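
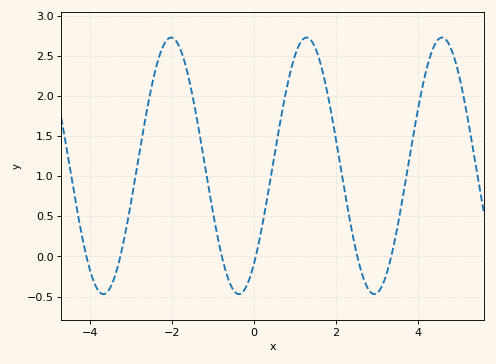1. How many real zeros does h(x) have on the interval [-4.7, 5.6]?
6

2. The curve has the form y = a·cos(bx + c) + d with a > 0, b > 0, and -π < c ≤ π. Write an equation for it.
y = 1.6cos(1.9x - 2.45) + 1.13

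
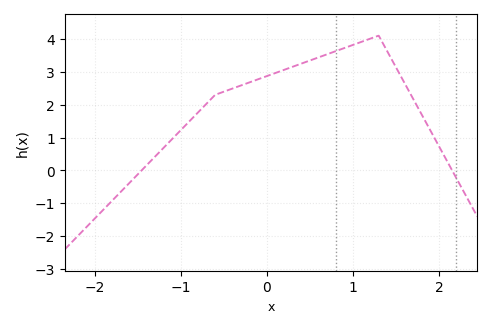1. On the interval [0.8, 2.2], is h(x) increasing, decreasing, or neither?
neither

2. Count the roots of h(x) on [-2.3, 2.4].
2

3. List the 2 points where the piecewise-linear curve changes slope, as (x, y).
(-0.6, 2.3); (1.3, 4.1)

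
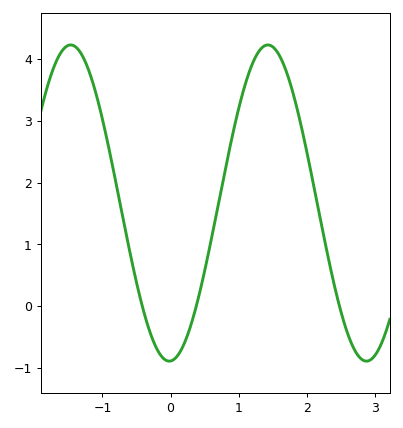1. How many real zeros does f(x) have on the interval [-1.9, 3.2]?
3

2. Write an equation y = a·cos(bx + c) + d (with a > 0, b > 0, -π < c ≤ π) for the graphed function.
y = 2.56cos(2.17x - 3.1) + 1.67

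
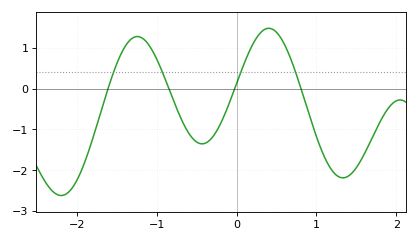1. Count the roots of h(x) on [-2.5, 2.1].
4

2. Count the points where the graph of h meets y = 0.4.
4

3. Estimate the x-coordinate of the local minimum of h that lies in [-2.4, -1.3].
-2.2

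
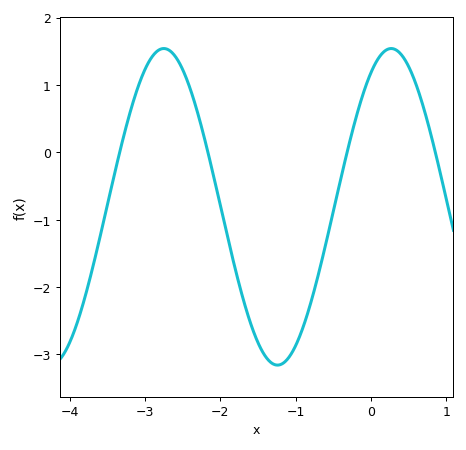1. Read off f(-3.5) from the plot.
-0.8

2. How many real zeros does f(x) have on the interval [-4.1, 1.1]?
4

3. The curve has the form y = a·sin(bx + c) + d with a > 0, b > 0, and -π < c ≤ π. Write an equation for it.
y = 2.35sin(2.1x + 1) - 0.81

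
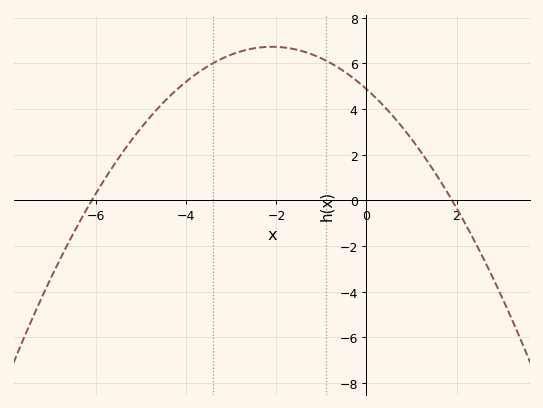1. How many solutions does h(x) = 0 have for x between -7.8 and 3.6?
2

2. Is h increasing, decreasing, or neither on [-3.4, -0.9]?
neither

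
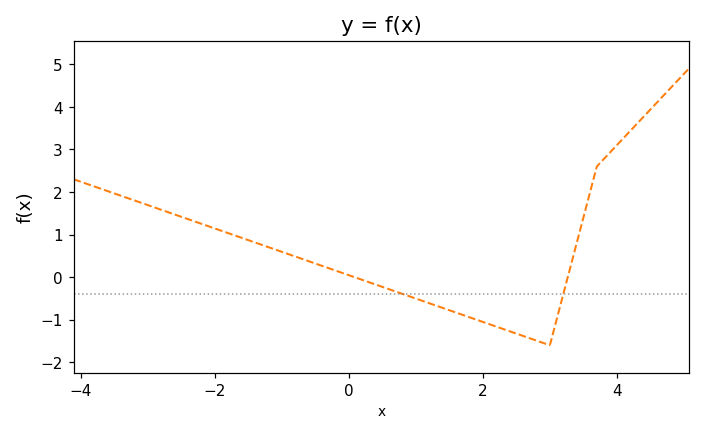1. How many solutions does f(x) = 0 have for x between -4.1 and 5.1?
2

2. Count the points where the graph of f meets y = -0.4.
2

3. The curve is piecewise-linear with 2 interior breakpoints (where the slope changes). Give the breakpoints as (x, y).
(3, -1.6); (3.7, 2.6)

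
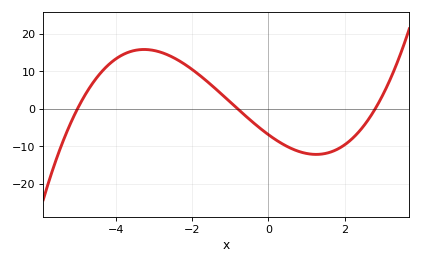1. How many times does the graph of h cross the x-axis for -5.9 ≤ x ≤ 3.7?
3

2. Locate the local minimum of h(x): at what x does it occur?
1.2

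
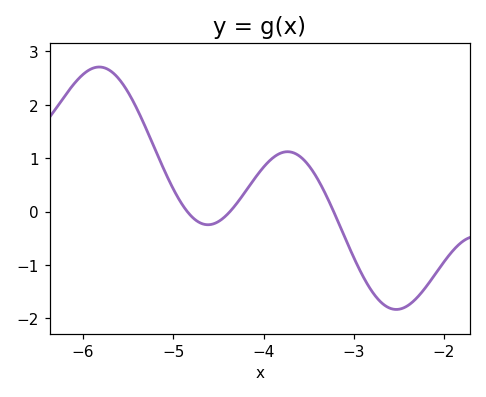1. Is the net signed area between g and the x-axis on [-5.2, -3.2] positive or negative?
positive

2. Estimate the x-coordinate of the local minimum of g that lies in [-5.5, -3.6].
-4.62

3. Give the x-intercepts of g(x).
-4.85, -4.37, -3.22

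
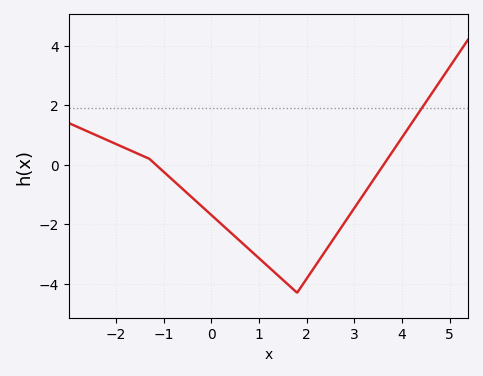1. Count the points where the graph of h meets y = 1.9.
1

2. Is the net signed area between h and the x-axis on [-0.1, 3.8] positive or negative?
negative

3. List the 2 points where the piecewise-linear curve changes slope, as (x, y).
(-1.3, 0.2); (1.8, -4.3)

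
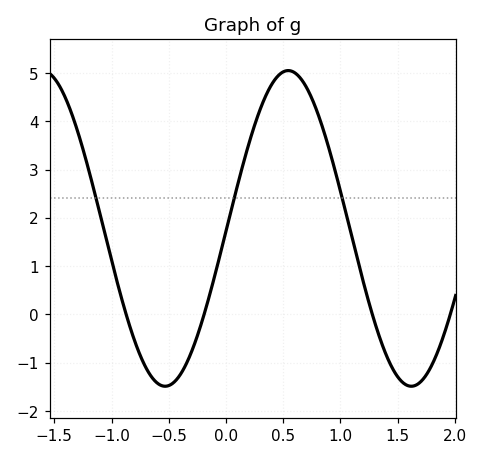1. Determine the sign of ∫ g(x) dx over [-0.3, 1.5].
positive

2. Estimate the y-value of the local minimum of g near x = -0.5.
-1.49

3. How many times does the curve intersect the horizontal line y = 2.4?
3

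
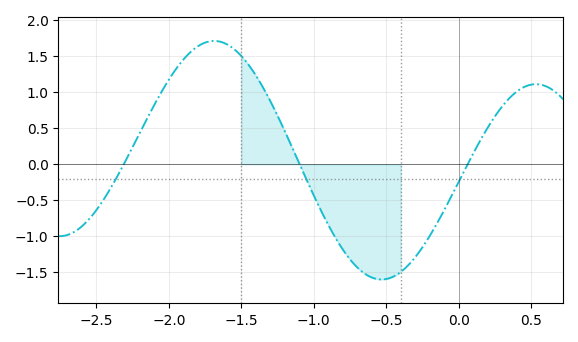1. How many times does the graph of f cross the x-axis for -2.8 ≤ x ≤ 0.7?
3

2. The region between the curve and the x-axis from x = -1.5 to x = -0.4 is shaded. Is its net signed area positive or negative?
negative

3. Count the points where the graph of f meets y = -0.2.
3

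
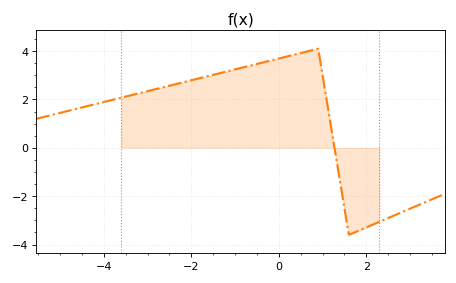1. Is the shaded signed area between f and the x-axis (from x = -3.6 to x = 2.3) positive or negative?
positive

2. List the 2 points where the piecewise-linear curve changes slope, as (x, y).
(0.9, 4.1); (1.6, -3.6)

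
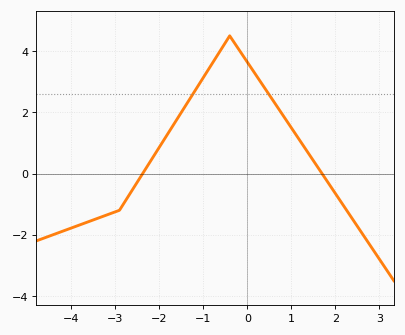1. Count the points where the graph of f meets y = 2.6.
2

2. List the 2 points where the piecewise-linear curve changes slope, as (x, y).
(-2.9, -1.2); (-0.4, 4.5)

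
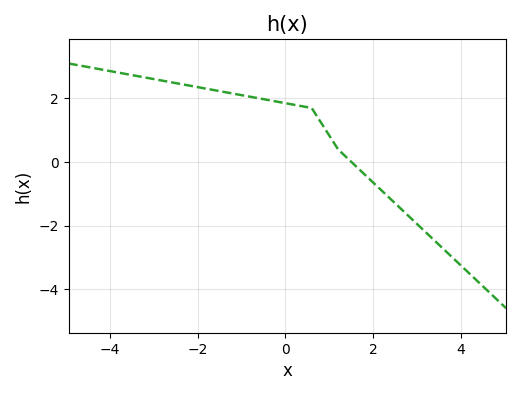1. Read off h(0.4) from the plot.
1.75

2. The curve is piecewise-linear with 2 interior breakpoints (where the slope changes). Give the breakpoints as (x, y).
(0.6, 1.7); (1.2, 0.4)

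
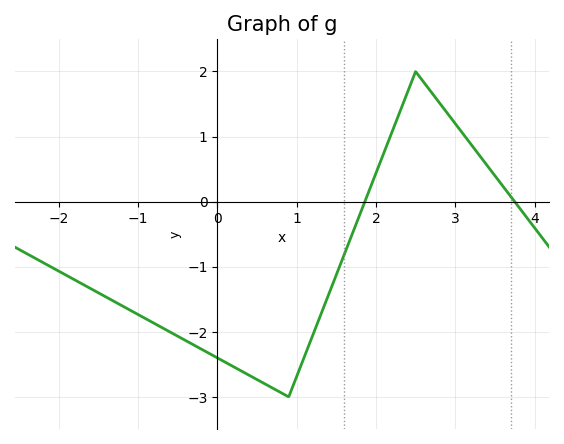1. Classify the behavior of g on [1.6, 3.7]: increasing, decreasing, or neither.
neither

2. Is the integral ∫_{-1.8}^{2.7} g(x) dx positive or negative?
negative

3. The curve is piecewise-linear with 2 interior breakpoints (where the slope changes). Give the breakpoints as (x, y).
(0.9, -3); (2.5, 2)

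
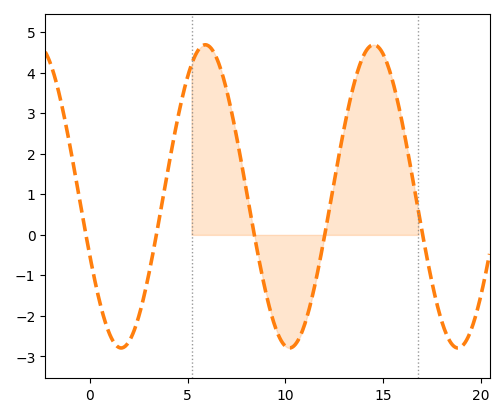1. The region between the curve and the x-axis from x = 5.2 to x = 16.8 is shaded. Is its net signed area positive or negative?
positive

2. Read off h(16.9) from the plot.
0.312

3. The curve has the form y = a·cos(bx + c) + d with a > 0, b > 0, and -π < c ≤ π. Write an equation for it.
y = 3.74cos(0.73x + 1.97) + 0.95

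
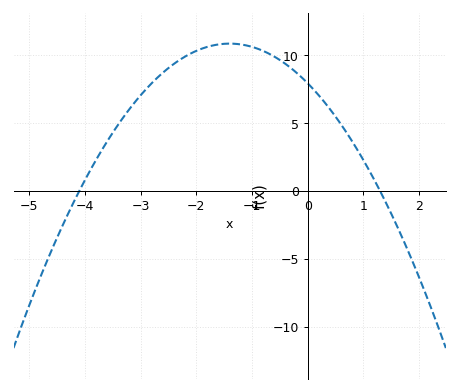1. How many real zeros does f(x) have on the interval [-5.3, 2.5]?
2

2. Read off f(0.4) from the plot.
6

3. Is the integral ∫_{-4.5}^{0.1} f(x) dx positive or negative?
positive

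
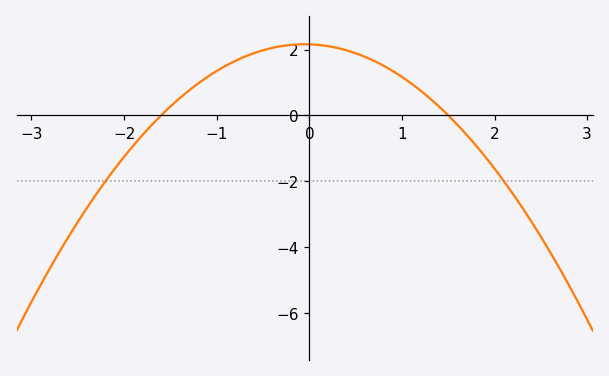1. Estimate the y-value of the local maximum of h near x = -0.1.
2.2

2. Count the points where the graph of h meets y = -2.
2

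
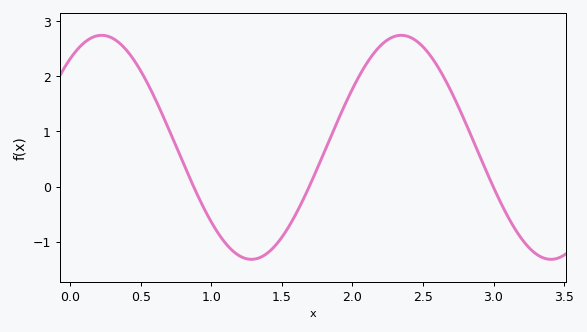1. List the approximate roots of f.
0.875, 1.69, 3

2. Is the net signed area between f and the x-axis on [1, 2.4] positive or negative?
positive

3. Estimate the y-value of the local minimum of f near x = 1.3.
-1.32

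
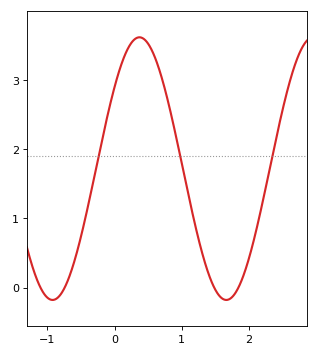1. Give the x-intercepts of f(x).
-1.1, -0.742, 1.48, 1.84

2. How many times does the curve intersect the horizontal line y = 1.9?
3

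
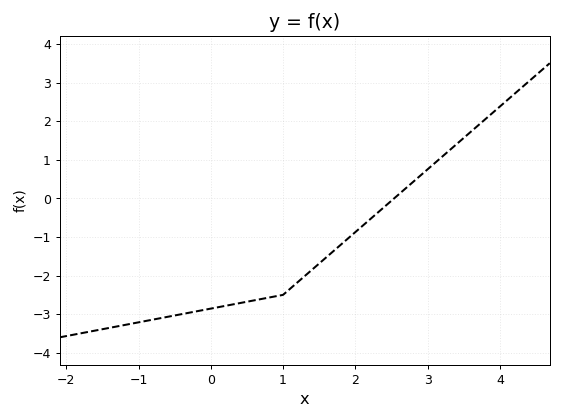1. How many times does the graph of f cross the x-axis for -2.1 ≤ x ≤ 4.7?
1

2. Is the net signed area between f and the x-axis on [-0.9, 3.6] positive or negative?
negative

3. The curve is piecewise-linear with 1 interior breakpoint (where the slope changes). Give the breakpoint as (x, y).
(1, -2.5)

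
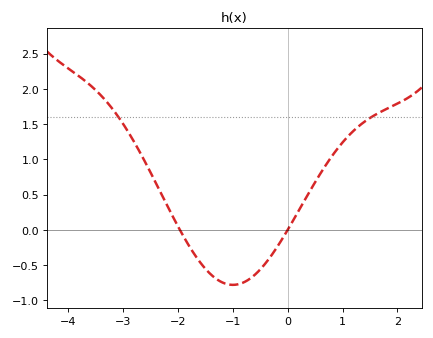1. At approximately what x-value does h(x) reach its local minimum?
-1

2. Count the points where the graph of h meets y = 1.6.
2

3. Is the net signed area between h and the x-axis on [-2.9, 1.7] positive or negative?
positive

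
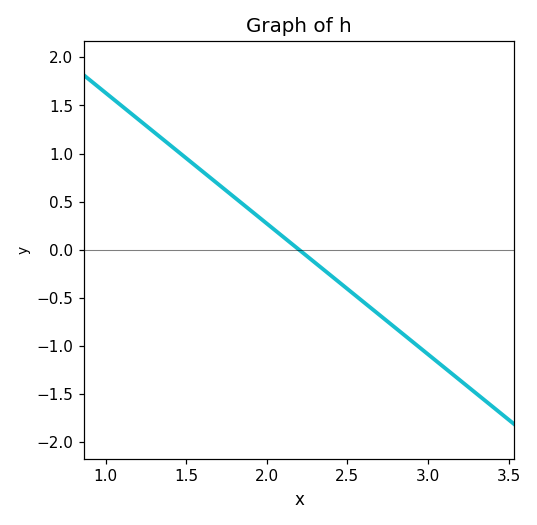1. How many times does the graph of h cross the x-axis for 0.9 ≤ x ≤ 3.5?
1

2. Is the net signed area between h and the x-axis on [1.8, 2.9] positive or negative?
negative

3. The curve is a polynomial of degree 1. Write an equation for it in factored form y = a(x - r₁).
y = -1.36(x - 2.2)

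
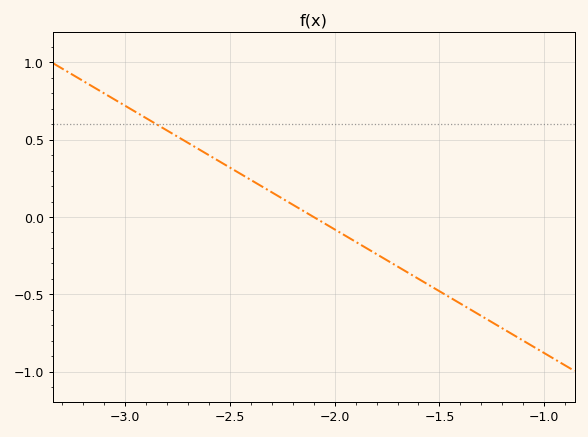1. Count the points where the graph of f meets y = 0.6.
1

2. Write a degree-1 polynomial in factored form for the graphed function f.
y = -0.8(x + 2.1)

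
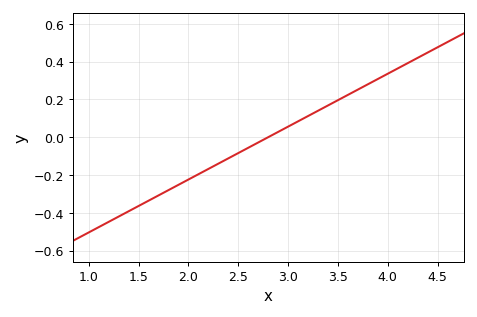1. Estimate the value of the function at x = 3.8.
0.28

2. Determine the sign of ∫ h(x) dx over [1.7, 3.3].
negative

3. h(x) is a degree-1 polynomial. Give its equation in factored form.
y = 0.28(x - 2.8)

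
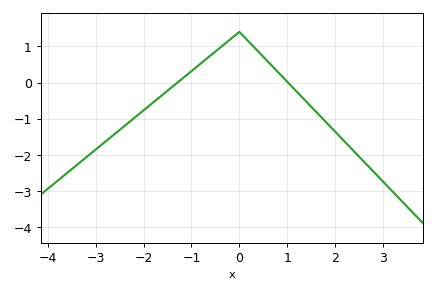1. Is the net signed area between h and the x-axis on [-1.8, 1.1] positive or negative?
positive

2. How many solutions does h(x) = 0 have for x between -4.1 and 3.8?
2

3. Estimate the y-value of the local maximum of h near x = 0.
1.4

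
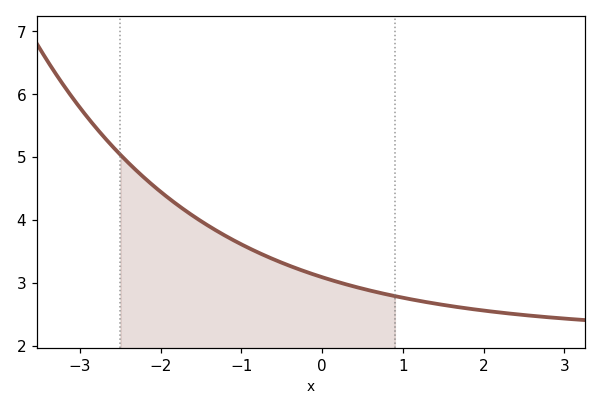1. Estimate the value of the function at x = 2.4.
2.5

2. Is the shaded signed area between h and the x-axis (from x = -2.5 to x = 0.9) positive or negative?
positive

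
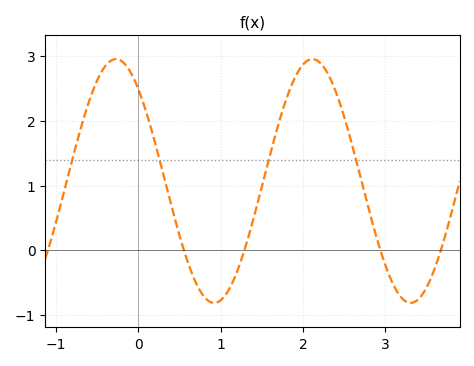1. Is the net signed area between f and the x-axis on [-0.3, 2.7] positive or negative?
positive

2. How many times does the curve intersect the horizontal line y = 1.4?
4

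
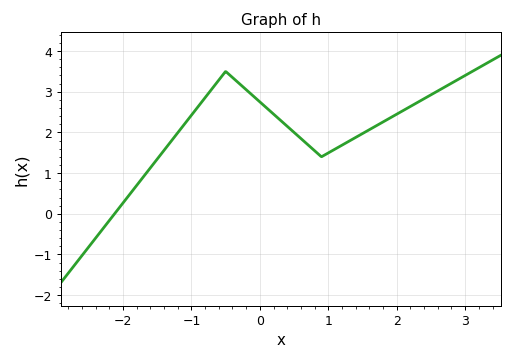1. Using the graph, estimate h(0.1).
2.6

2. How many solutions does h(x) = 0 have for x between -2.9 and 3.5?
1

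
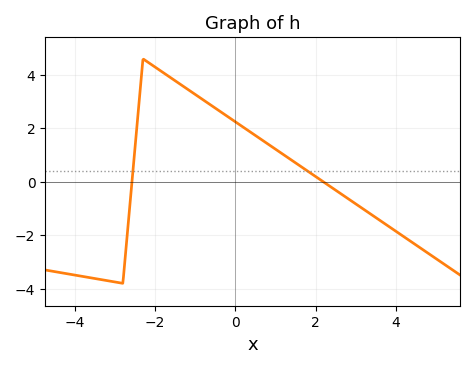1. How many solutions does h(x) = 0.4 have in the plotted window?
2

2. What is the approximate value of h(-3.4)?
-3.6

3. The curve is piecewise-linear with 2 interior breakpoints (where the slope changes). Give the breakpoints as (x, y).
(-2.8, -3.8); (-2.3, 4.6)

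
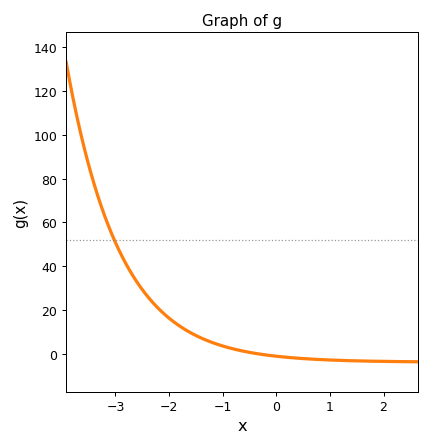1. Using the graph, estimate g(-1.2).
6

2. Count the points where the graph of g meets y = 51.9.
1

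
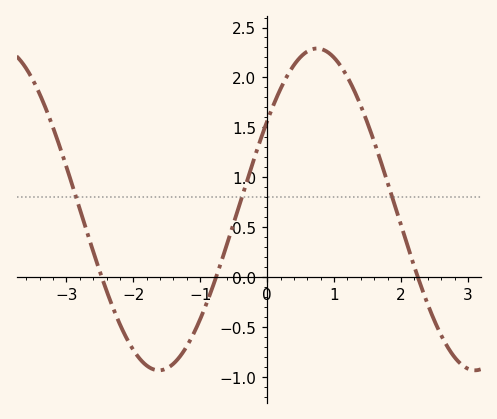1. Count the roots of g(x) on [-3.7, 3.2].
3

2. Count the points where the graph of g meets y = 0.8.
3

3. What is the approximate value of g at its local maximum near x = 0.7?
2.3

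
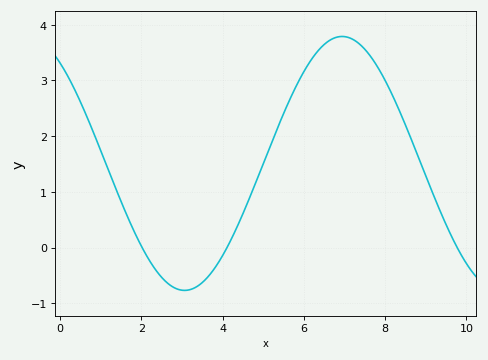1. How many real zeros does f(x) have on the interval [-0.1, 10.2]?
3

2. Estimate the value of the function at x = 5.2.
1.88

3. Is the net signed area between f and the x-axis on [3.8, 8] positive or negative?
positive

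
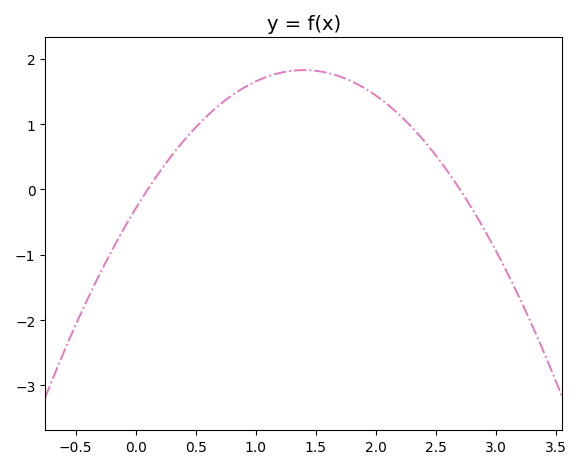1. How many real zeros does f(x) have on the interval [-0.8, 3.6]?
2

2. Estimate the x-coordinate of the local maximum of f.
1.4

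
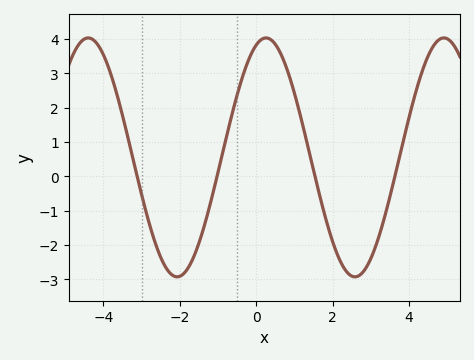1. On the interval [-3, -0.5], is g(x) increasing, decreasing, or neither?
neither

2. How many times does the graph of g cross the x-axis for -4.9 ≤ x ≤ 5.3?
4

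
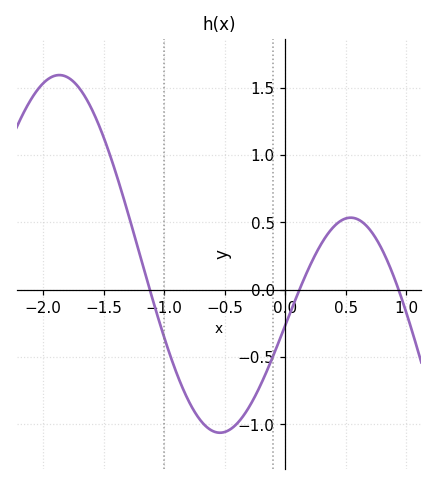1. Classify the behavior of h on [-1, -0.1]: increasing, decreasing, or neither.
neither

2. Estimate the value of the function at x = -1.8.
1.6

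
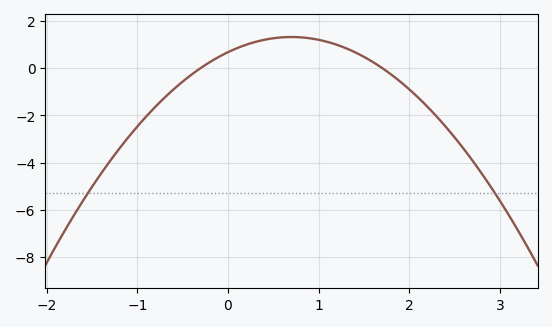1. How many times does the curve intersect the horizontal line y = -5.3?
2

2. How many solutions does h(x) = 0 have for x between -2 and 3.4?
2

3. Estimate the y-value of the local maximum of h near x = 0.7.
1.31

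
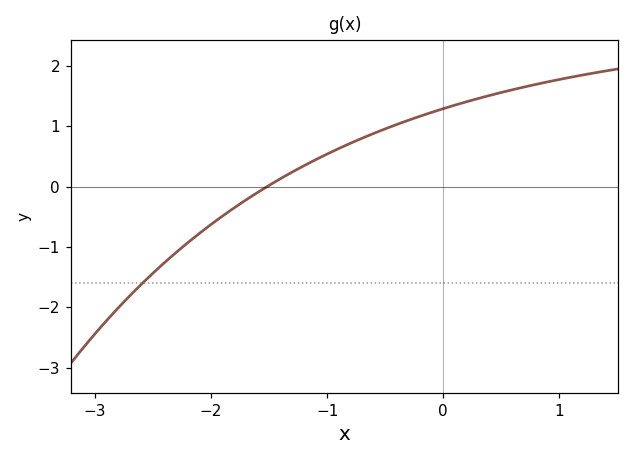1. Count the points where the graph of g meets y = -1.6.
1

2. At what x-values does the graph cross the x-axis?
-1.52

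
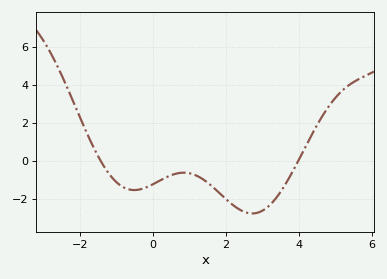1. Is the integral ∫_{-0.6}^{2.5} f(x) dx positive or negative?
negative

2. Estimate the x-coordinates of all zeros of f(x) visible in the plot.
-1.44, 3.99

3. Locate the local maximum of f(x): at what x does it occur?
0.842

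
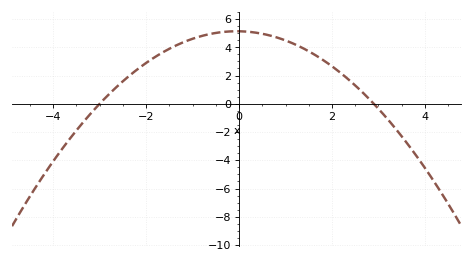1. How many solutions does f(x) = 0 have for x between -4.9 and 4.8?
2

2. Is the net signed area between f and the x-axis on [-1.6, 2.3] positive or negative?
positive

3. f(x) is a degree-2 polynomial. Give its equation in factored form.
y = -0.59(x + 3)(x - 2.9)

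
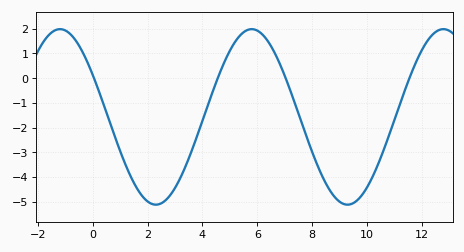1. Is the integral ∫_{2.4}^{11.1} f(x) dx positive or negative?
negative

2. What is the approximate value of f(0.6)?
-1.7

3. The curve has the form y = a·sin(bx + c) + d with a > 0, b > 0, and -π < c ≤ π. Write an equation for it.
y = 3.55sin(0.9x + 2.6) - 1.57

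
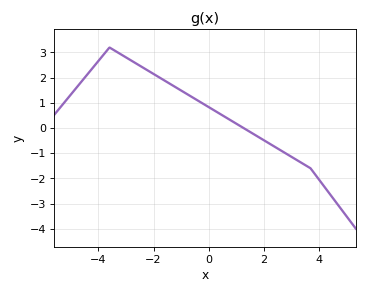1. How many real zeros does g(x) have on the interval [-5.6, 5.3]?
1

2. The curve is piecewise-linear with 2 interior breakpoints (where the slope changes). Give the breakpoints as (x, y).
(-3.6, 3.2); (3.7, -1.6)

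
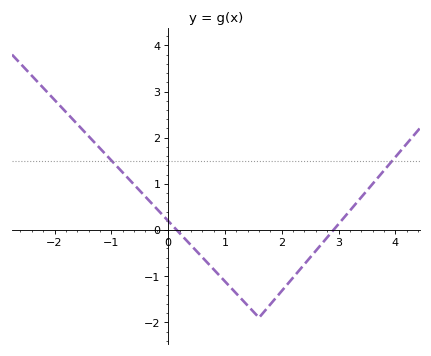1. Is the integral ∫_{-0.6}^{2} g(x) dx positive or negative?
negative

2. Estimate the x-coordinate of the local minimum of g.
1.6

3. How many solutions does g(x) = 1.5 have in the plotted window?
2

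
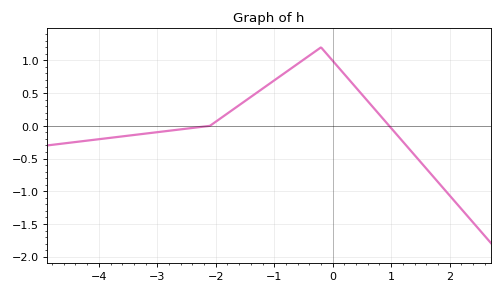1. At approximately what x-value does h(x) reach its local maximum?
-0.2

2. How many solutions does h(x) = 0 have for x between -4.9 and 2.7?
2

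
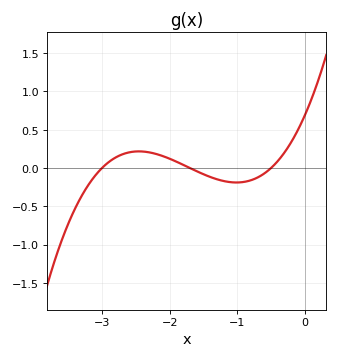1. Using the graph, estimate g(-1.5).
-0.081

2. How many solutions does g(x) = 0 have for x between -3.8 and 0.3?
3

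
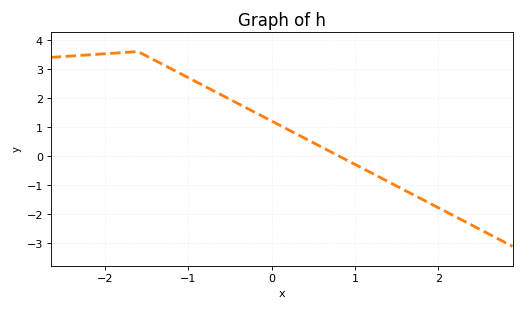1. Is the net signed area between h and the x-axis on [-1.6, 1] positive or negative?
positive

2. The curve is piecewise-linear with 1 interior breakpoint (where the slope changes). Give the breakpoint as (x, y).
(-1.6, 3.6)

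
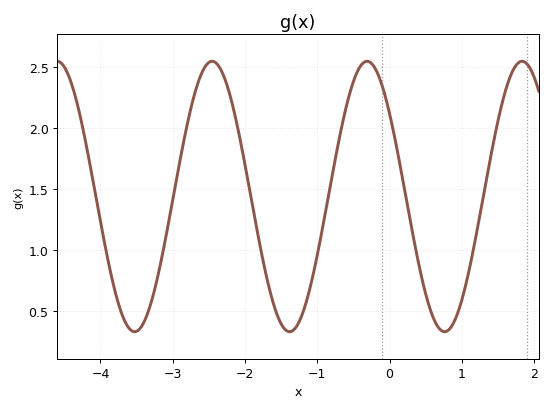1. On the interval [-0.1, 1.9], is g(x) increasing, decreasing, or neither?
neither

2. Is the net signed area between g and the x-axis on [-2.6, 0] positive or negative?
positive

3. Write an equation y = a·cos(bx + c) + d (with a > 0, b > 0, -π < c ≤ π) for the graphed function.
y = 1.11cos(2.93x + 0.912) + 1.44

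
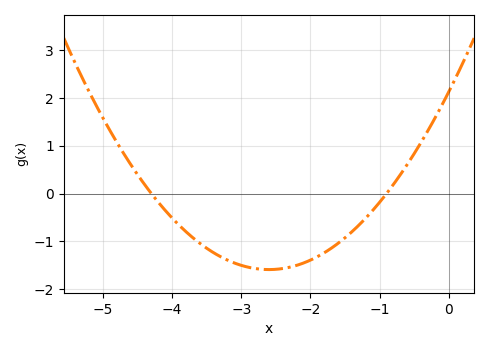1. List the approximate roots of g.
-4.3, -0.9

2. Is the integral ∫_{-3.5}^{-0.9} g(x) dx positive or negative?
negative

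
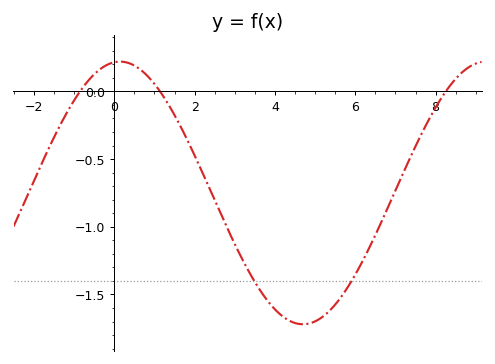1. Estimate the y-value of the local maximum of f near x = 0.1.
0.22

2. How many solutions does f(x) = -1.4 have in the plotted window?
2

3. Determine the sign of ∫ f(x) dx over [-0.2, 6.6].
negative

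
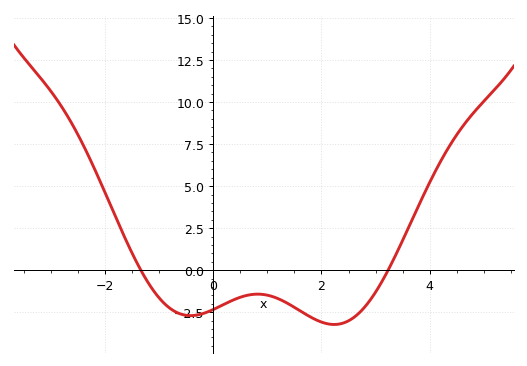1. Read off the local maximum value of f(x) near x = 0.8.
-1.4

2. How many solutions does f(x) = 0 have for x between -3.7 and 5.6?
2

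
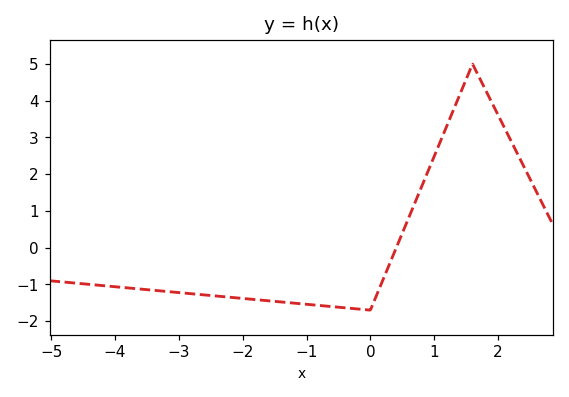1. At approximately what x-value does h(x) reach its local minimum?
-0.002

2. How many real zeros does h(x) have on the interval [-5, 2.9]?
1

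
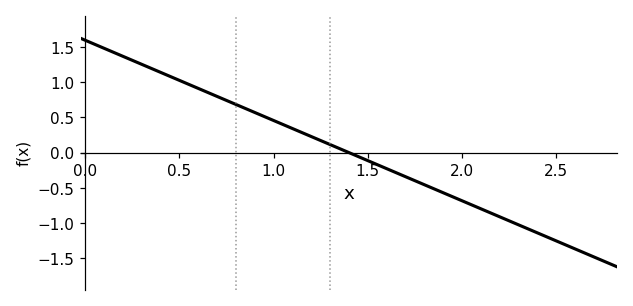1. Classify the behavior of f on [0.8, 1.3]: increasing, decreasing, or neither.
decreasing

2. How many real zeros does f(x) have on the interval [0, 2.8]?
1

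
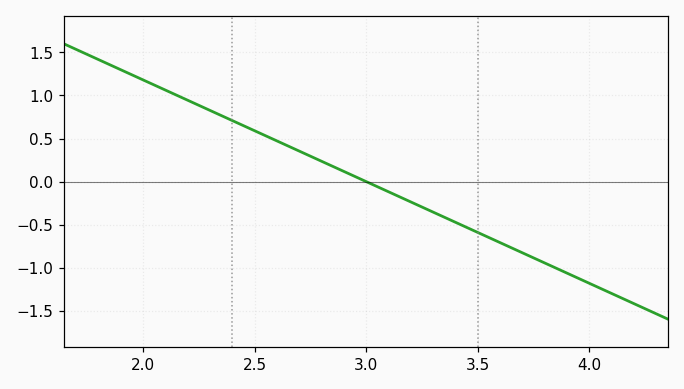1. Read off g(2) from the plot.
1.18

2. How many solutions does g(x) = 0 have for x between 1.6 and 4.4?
1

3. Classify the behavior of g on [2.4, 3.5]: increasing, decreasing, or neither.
decreasing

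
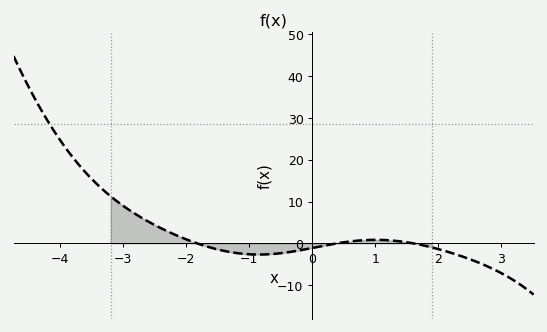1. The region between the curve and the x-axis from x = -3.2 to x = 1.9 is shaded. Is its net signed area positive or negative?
positive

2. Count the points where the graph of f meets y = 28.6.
1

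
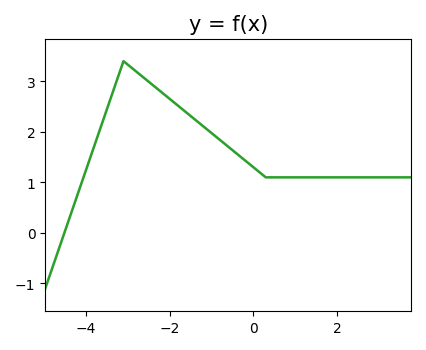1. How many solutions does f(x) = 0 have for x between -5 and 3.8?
1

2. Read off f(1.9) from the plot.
1.1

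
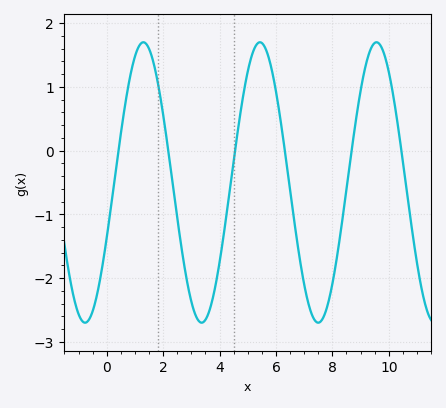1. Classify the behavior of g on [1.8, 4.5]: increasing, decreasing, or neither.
neither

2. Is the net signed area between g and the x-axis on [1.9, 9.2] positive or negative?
negative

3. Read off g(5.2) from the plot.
1.6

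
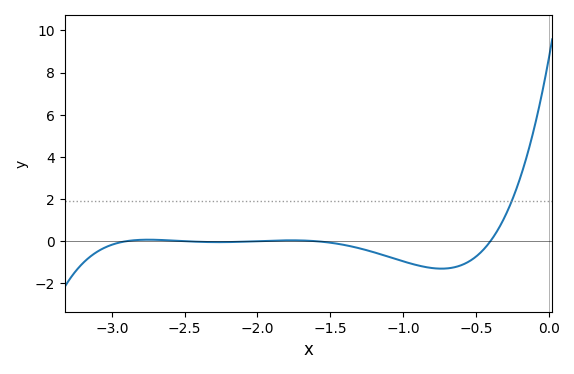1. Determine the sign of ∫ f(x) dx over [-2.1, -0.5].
negative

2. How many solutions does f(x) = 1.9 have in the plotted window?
1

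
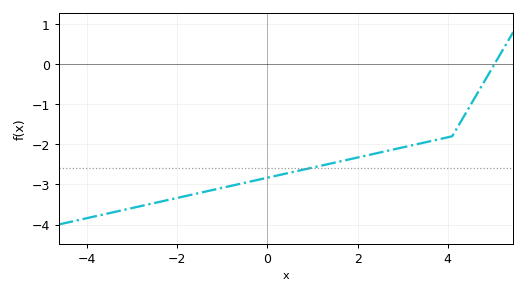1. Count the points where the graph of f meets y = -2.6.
1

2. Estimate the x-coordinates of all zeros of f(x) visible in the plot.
5.04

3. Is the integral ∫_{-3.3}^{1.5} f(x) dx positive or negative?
negative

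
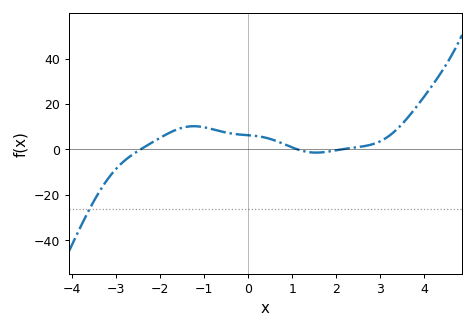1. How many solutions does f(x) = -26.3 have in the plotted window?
1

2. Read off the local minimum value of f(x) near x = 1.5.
-2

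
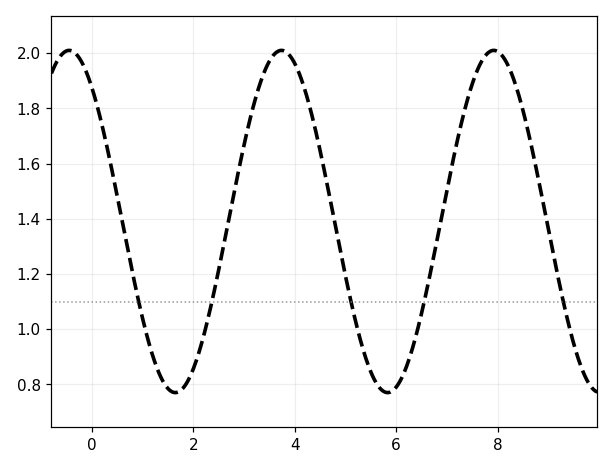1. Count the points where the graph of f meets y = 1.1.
5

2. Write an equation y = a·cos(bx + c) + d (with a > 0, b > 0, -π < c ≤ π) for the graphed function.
y = 0.62cos(1.5x + 0.68) + 1.39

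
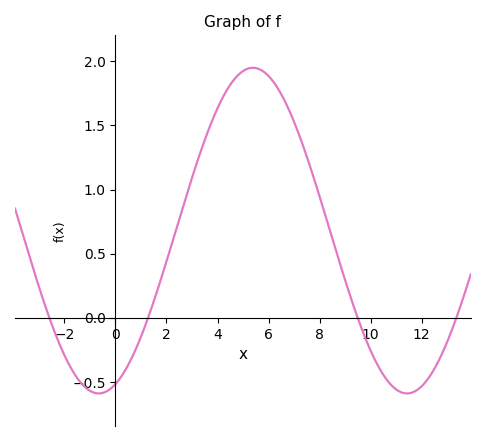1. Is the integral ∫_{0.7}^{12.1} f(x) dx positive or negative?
positive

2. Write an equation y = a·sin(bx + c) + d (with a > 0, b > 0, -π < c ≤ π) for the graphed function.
y = 1.27sin(0.52x - 1.23) + 0.68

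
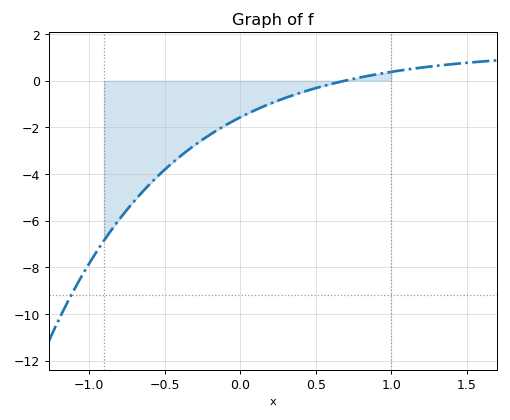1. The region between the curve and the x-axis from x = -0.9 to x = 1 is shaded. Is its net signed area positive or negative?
negative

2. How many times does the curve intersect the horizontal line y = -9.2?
1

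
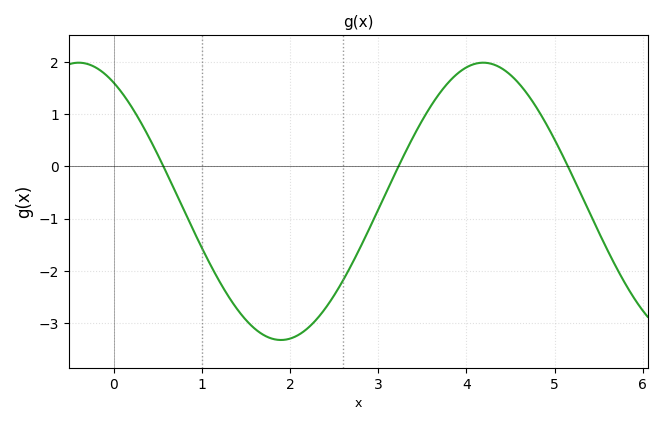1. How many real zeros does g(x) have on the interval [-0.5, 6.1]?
3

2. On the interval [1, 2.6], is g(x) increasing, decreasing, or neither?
neither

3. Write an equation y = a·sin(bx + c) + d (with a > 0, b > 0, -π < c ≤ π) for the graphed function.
y = 2.65sin(1.37x + 2.11) - 0.67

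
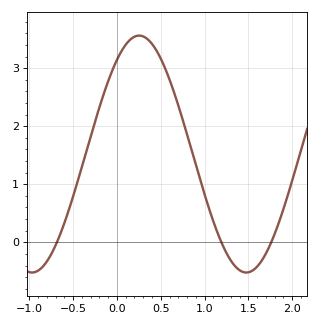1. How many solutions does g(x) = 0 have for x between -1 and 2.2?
3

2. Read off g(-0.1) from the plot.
2.77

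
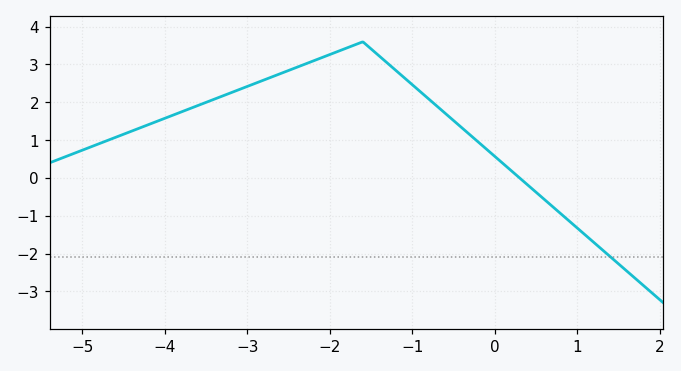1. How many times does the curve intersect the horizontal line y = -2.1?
1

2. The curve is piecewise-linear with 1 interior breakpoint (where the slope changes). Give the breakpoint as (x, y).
(-1.6, 3.6)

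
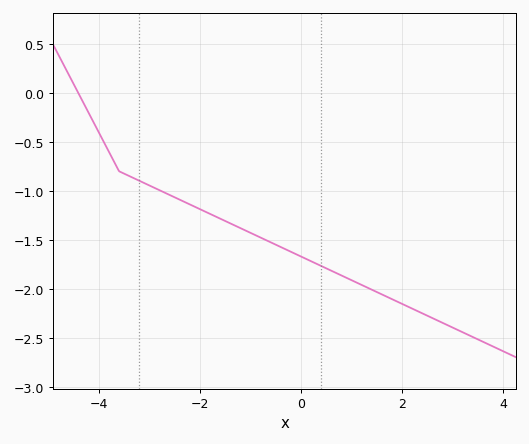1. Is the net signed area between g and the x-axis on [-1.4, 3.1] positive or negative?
negative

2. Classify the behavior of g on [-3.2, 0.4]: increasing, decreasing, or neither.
decreasing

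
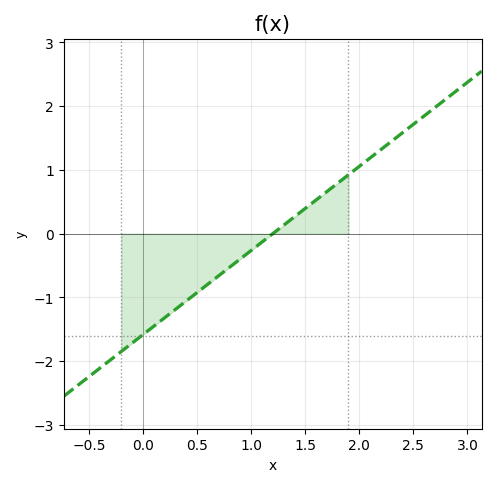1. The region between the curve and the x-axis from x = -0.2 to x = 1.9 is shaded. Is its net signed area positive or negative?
negative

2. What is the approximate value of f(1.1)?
-0.132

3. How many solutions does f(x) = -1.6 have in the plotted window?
1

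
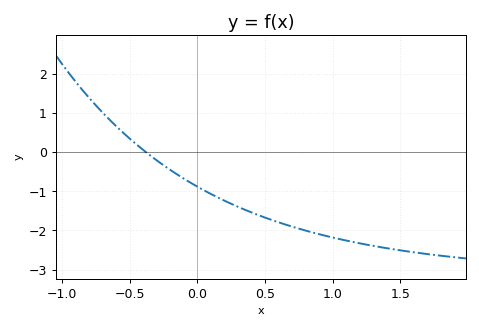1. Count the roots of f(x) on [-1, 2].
1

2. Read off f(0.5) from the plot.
-1.7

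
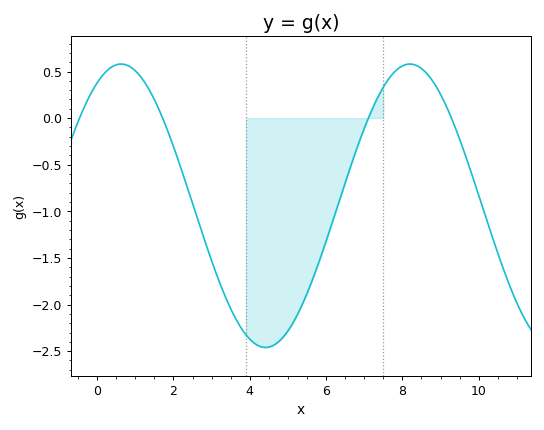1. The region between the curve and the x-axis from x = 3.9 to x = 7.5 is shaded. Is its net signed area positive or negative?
negative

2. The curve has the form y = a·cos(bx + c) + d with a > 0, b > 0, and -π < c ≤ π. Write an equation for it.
y = 1.52cos(0.83x - 0.52) - 0.94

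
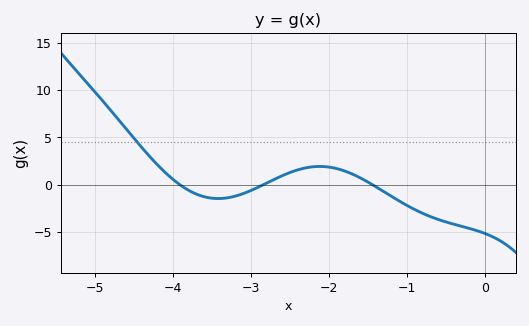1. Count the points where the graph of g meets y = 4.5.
1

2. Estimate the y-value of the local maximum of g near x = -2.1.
1.93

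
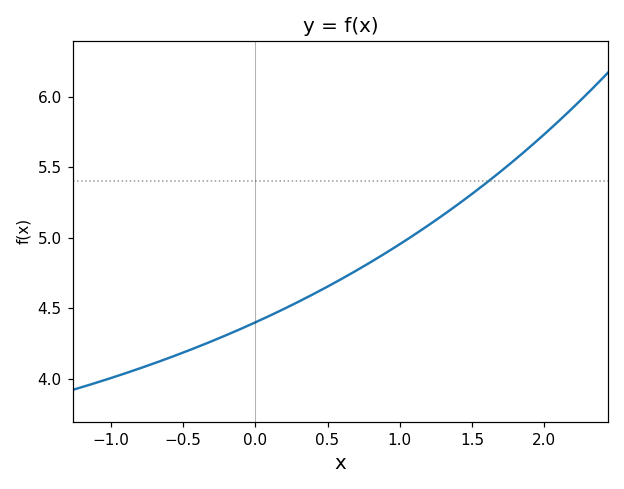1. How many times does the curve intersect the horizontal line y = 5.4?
1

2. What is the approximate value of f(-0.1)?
4.35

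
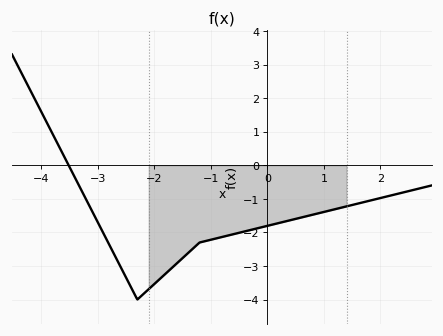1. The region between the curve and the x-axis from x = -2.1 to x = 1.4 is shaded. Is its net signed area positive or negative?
negative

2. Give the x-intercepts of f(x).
-3.5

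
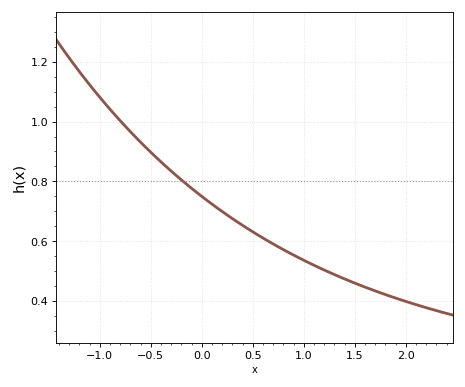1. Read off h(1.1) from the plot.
0.52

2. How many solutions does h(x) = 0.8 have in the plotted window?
1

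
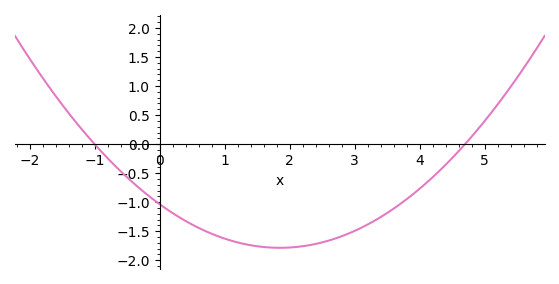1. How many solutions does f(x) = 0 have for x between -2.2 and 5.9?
2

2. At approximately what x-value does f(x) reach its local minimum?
1.85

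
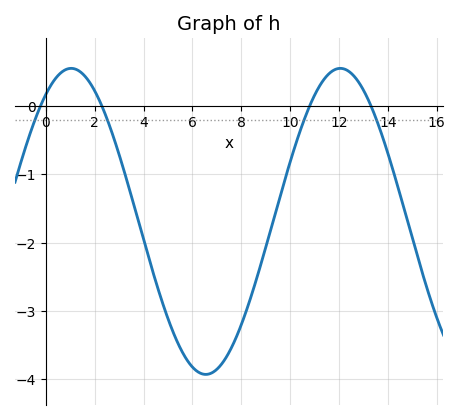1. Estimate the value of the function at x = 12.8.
0.4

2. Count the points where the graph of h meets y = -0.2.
4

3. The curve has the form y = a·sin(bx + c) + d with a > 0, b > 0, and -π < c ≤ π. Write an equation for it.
y = 2.24sin(0.57x + 0.98) - 1.69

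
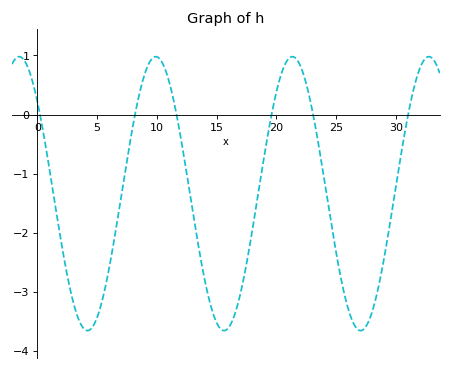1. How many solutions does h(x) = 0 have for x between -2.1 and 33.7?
6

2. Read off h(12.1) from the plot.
-0.507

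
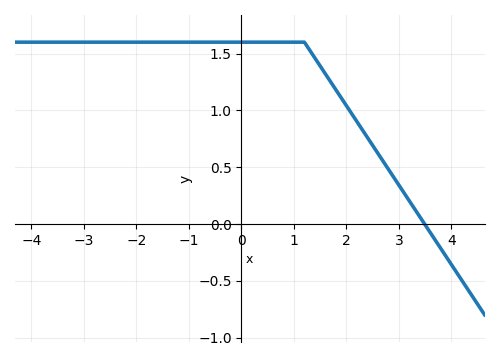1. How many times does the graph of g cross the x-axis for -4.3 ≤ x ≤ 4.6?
1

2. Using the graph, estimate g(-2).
1.6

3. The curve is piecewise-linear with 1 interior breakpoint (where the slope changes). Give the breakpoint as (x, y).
(1.2, 1.6)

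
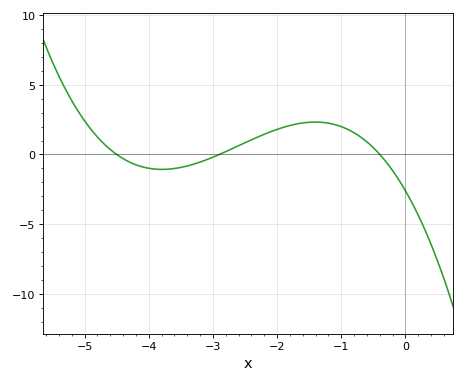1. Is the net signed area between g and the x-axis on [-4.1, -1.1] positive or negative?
positive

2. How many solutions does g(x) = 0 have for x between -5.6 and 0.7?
3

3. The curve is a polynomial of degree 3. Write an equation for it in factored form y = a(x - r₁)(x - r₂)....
y = -0.5(x + 4.5)(x + 2.9)(x + 0.4)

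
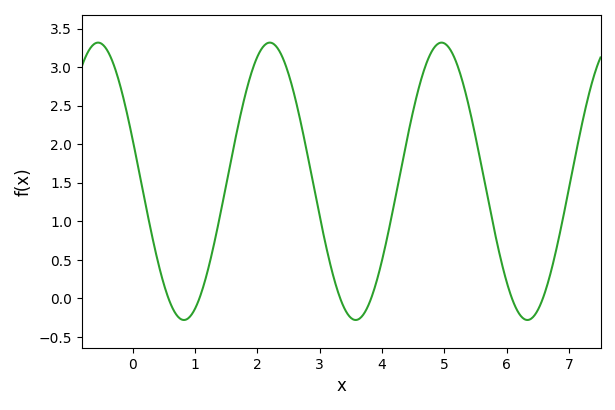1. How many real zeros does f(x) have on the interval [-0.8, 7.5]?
6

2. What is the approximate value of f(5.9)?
0.527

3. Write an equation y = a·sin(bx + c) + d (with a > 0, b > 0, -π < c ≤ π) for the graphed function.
y = 1.8sin(2.28x + 2.84) + 1.52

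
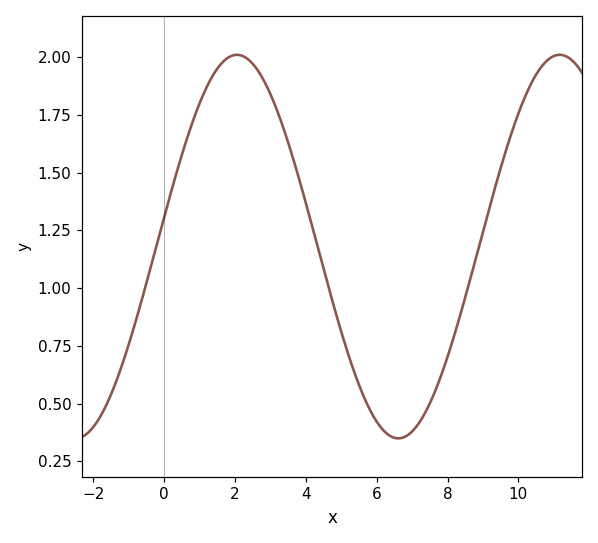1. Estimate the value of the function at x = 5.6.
0.544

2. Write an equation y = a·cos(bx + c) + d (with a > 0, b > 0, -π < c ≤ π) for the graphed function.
y = 0.83cos(0.69x - 1.42) + 1.18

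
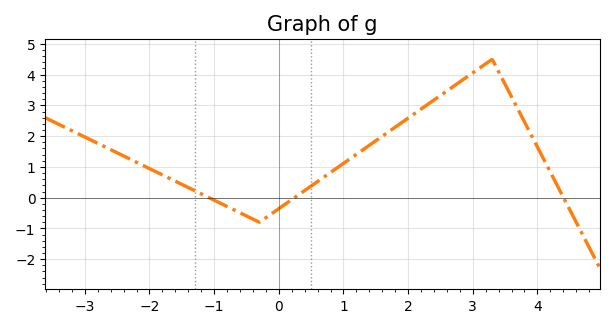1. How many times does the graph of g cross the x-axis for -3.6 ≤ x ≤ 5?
3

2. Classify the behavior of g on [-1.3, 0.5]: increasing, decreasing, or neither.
neither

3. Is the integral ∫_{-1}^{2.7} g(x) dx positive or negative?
positive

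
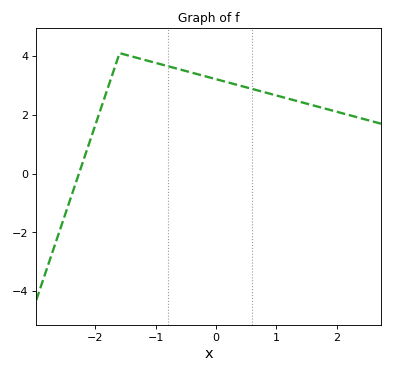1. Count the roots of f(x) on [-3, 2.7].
1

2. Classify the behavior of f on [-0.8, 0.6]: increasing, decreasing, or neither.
decreasing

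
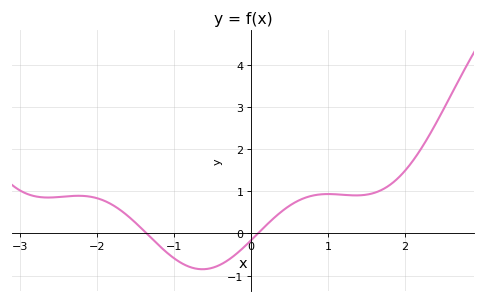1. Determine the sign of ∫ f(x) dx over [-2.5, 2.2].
positive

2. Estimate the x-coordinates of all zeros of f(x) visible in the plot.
-1.36, 0.087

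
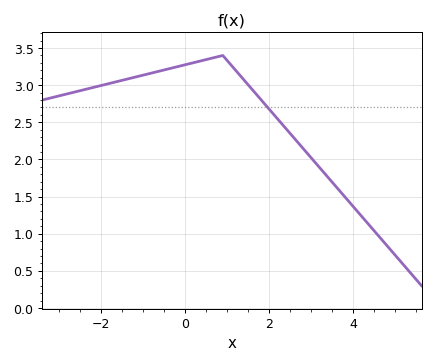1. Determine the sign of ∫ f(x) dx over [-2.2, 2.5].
positive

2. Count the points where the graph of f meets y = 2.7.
1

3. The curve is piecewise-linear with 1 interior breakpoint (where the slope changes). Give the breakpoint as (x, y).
(0.9, 3.4)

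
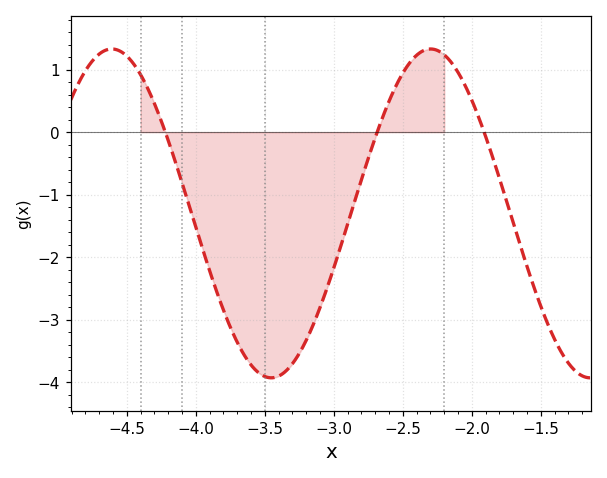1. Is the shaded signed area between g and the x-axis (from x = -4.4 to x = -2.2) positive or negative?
negative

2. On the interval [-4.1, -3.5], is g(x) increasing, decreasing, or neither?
decreasing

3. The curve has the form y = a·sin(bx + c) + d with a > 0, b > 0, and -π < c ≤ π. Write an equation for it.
y = 2.63sin(2.72x + 1.54) - 1.3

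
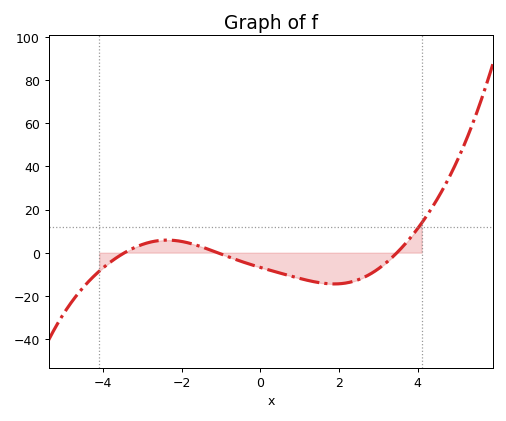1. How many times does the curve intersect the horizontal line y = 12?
1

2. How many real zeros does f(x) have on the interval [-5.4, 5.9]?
3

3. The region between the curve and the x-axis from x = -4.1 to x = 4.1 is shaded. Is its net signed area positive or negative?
negative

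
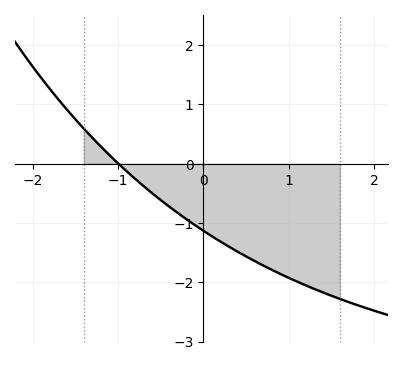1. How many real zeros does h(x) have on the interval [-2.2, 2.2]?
1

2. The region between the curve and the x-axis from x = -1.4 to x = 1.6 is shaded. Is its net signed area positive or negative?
negative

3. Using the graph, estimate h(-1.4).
0.6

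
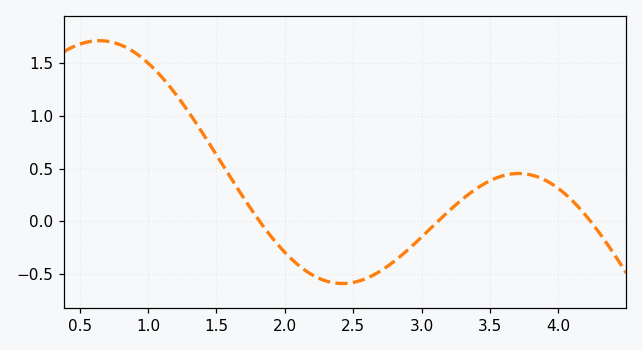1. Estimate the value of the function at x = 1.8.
0.05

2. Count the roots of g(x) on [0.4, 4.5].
3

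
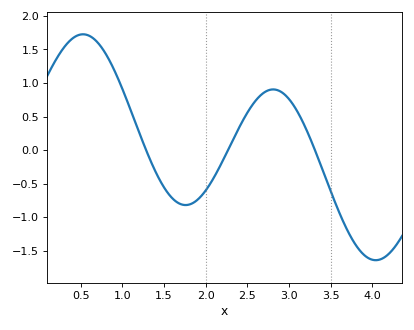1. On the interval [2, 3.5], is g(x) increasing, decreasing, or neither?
neither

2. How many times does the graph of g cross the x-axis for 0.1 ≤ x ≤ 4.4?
3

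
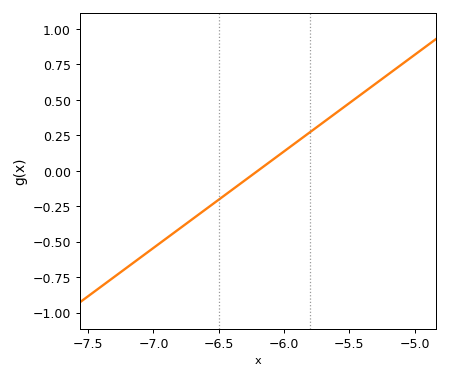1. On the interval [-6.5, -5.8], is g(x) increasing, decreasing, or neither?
increasing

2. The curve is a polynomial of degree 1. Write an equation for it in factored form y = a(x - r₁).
y = 0.68(x + 6.2)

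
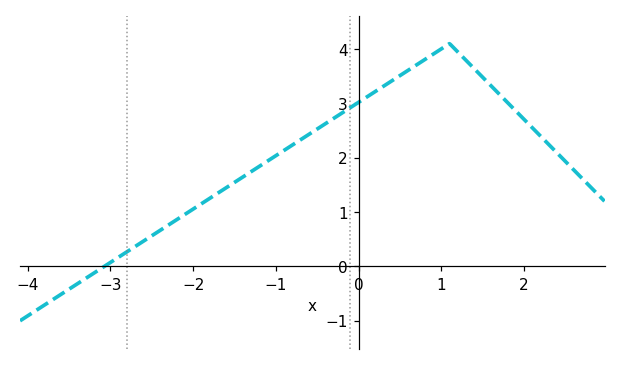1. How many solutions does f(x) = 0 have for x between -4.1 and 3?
1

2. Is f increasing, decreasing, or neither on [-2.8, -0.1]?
increasing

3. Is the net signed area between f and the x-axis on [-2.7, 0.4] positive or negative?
positive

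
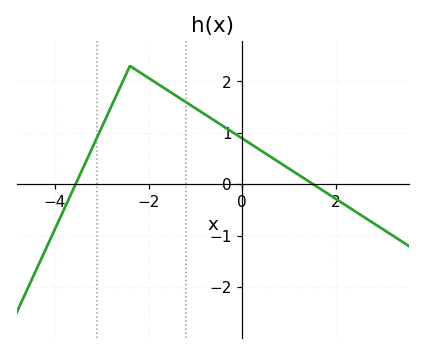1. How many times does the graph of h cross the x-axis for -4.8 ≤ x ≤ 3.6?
2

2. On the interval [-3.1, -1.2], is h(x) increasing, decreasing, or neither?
neither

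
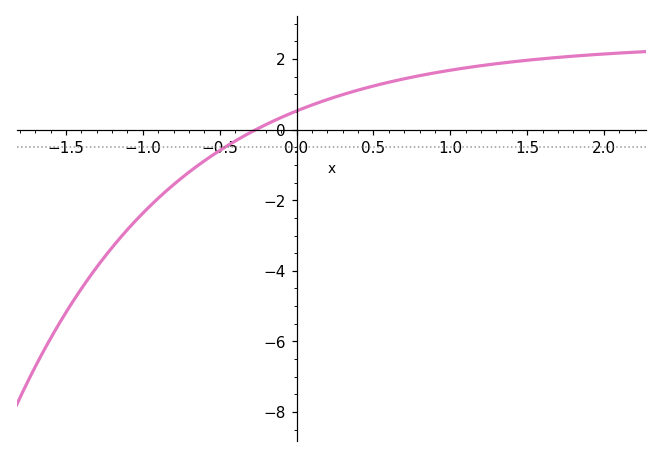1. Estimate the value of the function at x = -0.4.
-0.4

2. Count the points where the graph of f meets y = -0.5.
1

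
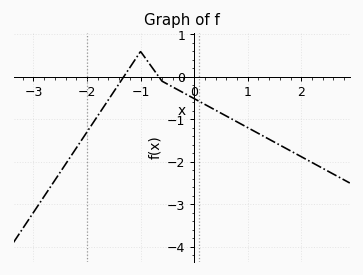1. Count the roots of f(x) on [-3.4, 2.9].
2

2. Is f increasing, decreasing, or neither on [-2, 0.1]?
neither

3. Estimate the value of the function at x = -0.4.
-0.2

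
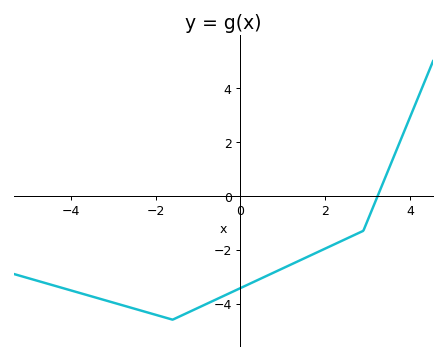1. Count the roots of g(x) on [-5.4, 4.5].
1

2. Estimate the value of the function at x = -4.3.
-3.38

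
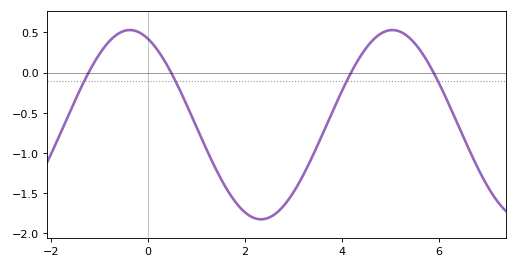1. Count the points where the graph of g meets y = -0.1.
4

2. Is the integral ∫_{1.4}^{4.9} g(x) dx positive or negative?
negative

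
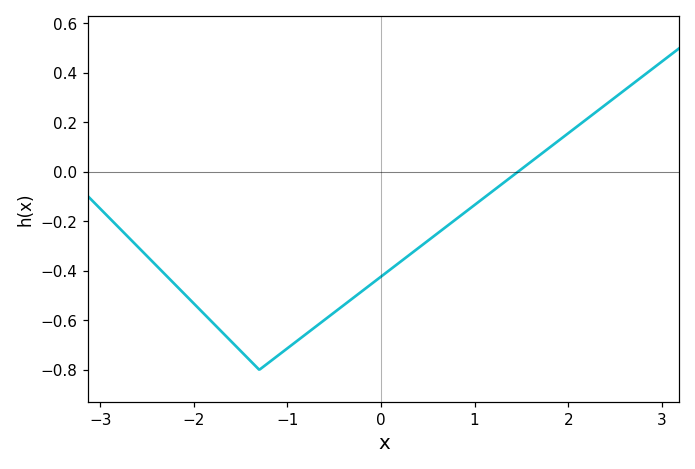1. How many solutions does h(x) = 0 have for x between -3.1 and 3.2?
1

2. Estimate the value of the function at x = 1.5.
0.02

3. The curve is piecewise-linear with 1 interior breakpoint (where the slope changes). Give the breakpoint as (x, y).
(-1.3, -0.8)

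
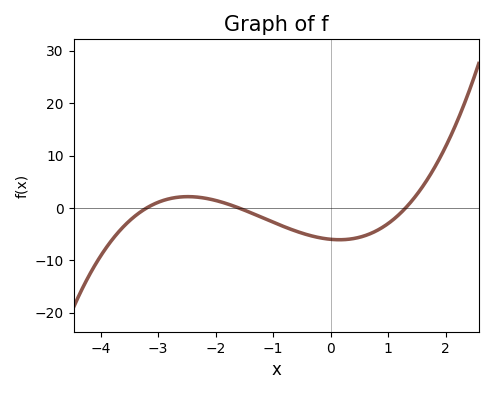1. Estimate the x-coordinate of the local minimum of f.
0.149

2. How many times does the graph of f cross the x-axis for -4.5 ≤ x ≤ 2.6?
3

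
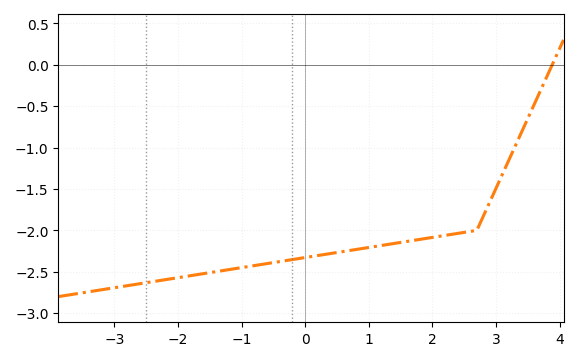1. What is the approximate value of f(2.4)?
-2.05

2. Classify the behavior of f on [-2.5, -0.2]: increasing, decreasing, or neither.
increasing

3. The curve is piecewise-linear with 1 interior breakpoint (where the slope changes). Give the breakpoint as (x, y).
(2.7, -2)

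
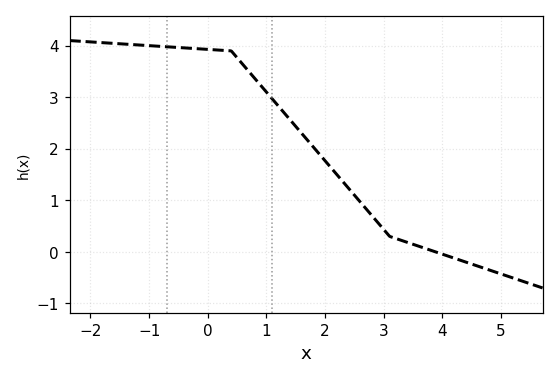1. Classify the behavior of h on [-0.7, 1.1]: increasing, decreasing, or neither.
decreasing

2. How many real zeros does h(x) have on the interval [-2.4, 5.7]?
1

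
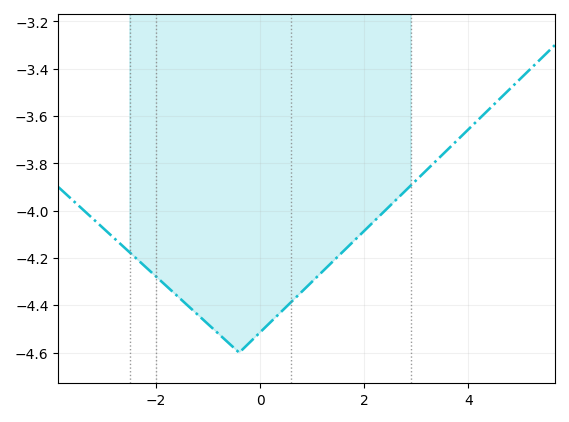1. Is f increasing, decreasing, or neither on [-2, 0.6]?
neither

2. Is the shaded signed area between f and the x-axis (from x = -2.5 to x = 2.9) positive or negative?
negative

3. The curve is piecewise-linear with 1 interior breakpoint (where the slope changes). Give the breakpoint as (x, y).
(-0.4, -4.6)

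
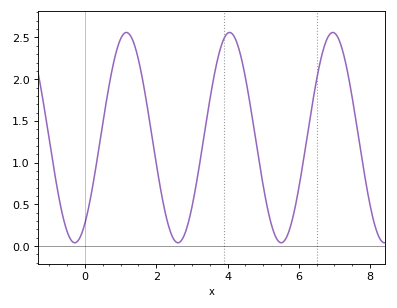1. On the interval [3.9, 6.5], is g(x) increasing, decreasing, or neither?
neither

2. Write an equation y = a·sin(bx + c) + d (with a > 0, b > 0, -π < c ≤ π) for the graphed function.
y = 1.26sin(2.2x - 0.95) + 1.3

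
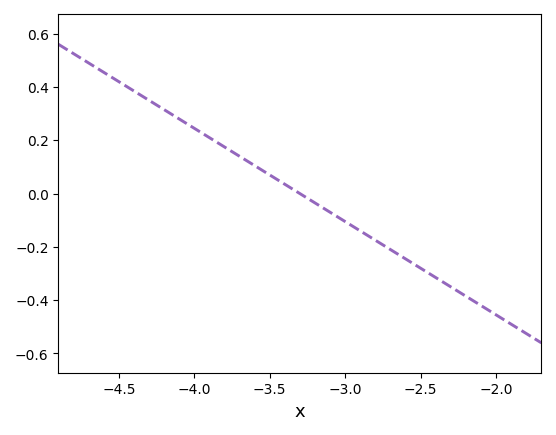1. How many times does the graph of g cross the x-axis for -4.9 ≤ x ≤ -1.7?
1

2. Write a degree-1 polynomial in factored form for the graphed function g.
y = -0.35(x + 3.3)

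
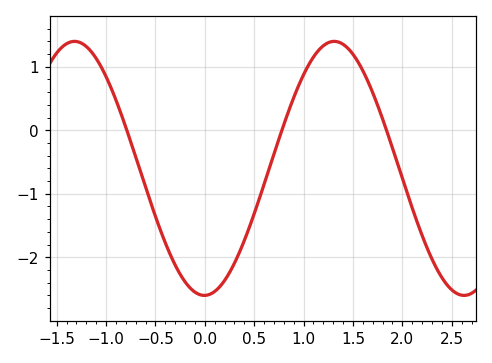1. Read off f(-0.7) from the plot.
-0.4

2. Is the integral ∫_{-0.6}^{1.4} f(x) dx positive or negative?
negative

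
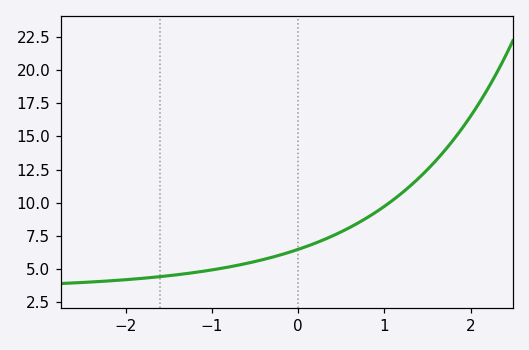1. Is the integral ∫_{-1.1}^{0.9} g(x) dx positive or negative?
positive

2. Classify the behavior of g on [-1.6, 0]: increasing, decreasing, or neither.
increasing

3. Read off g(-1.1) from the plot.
4.84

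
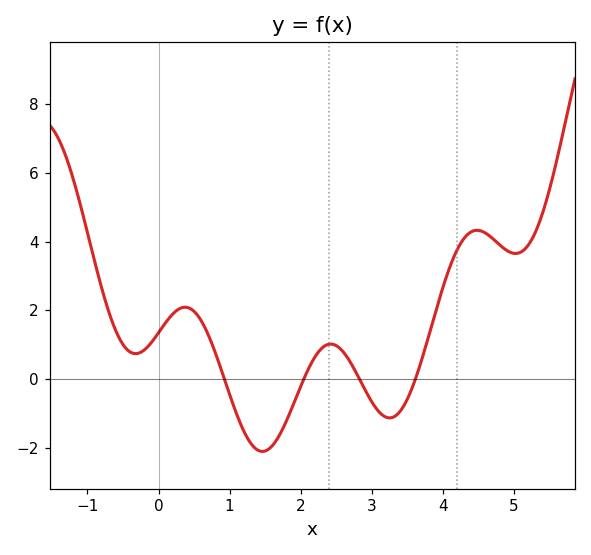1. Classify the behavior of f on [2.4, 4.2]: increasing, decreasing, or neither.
neither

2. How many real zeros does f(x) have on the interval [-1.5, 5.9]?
4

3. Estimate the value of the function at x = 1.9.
-0.727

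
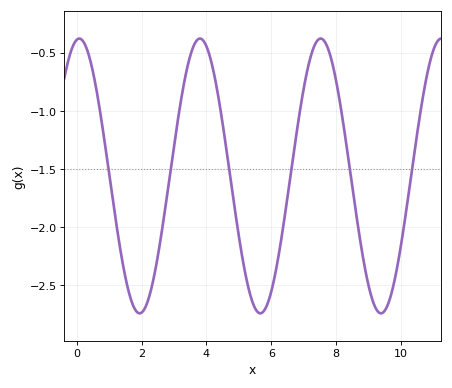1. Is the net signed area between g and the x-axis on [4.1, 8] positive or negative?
negative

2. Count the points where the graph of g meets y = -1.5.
6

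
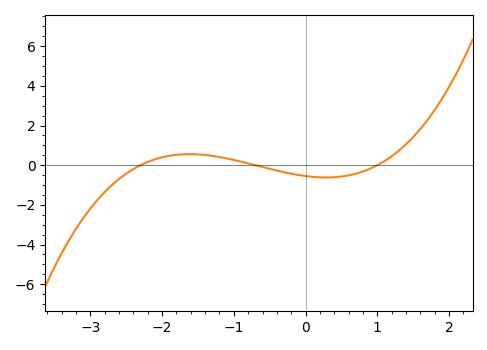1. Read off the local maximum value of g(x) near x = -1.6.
0.6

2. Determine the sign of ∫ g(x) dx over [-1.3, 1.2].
negative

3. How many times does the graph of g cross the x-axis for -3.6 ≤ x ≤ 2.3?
3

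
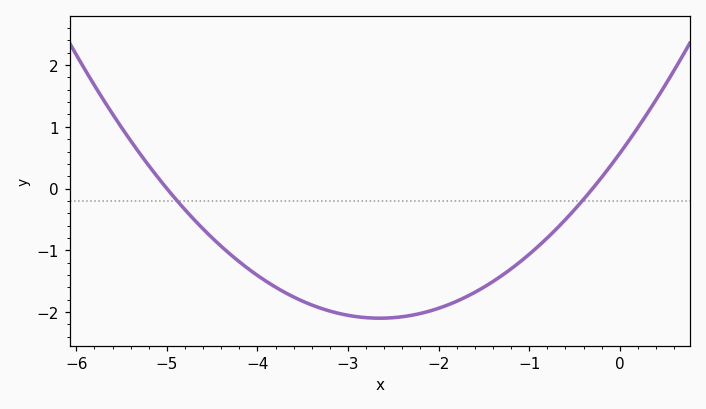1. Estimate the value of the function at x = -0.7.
-0.7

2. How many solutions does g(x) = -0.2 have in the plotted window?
2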